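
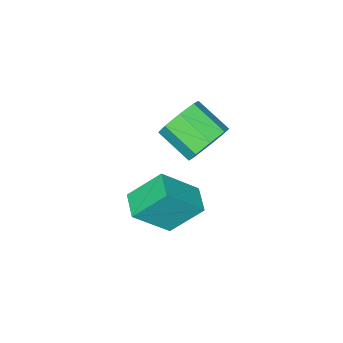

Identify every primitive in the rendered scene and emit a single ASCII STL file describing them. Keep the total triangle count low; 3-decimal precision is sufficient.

solid 
facet normal -0.537 0.465 0.704
outer loop
vertex 1.18 1.929 -0.825
vertex 1.632 2.606 -0.927
vertex 0.26 2.39 -1.832
endloop
endfacet
facet normal -0.551 -0.825 0.125
outer loop
vertex 0.948 1.794 -2.733
vertex 1.18 1.929 -0.825
vertex 0.26 2.39 -1.832
endloop
endfacet
facet normal -0.537 0.466 0.703
outer loop
vertex 0.26 2.39 -1.832
vertex 1.632 2.606 -0.927
vertex 0.712 3.067 -1.935
endloop
endfacet
facet normal -0.639 0.320 -0.700
outer loop
vertex 0.712 3.067 -1.935
vertex 0.948 1.794 -2.733
vertex 0.26 2.39 -1.832
endloop
endfacet
facet normal 0.638 -0.321 0.700
outer loop
vertex 1.18 1.929 -0.825
vertex 2.32 2.01 -1.828
vertex 1.632 2.606 -0.927
endloop
endfacet
facet normal -0.551 -0.825 0.125
outer loop
vertex 1.868 1.333 -1.725
vertex 1.18 1.929 -0.825
vertex 0.948 1.794 -2.733
endloop
endfacet
facet normal 0.639 -0.320 0.700
outer loop
vertex 1.868 1.333 -1.725
vertex 2.32 2.01 -1.828
vertex 1.18 1.929 -0.825
endloop
endfacet
facet normal 0.551 0.825 -0.125
outer loop
vertex 1.632 2.606 -0.927
vertex 2.32 2.01 -1.828
vertex 0.712 3.067 -1.935
endloop
endfacet
facet normal -0.638 0.321 -0.700
outer loop
vertex 1.4 2.471 -2.835
vertex 0.948 1.794 -2.733
vertex 0.712 3.067 -1.935
endloop
endfacet
facet normal 0.551 0.825 -0.125
outer loop
vertex 0.712 3.067 -1.935
vertex 2.32 2.01 -1.828
vertex 1.4 2.471 -2.835
endloop
endfacet
facet normal 0.538 -0.465 -0.703
outer loop
vertex 1.4 2.471 -2.835
vertex 1.868 1.333 -1.725
vertex 0.948 1.794 -2.733
endloop
endfacet
facet normal 0.537 -0.466 -0.704
outer loop
vertex 2.32 2.01 -1.828
vertex 1.868 1.333 -1.725
vertex 1.4 2.471 -2.835
endloop
endfacet
facet normal -0.100 0.874 -0.475
outer loop
vertex -0.798 0.939 -2.473
vertex -1.492 1.022 -2.175
vertex -0.789 1.218 -1.962
endloop
endfacet
facet normal 0.995 0.080 -0.061
outer loop
vertex -0.798 0.939 -2.473
vertex -0.789 1.218 -1.962
vertex -0.674 -0.145 -1.883
endloop
endfacet
facet normal 0.995 0.080 -0.061
outer loop
vertex -0.674 -0.145 -1.883
vertex -0.789 1.218 -1.962
vertex -0.665 0.133 -1.373
endloop
endfacet
facet normal 0.099 -0.874 0.475
outer loop
vertex -0.674 -0.145 -1.883
vertex -0.665 0.133 -1.373
vertex -1.368 -0.062 -1.585
endloop
endfacet
facet normal -0.100 0.874 -0.475
outer loop
vertex -0.789 1.218 -1.962
vertex -1.492 1.022 -2.175
vertex -1.192 1.382 -1.576
endloop
endfacet
facet normal 0.714 0.395 0.578
outer loop
vertex -0.789 1.218 -1.962
vertex -1.192 1.382 -1.576
vertex -0.665 0.133 -1.373
endloop
endfacet
facet normal 0.714 0.395 0.578
outer loop
vertex -0.665 0.133 -1.373
vertex -1.192 1.382 -1.576
vertex -1.068 0.297 -0.987
endloop
endfacet
facet normal 0.099 -0.874 0.475
outer loop
vertex -0.665 0.133 -1.373
vertex -1.068 0.297 -0.987
vertex -1.368 -0.062 -1.585
endloop
endfacet
facet normal -0.100 0.874 -0.475
outer loop
vertex -1.192 1.382 -1.576
vertex -1.492 1.022 -2.175
vertex -1.77 1.335 -1.541
endloop
endfacet
facet normal 0.014 0.478 0.878
outer loop
vertex -1.192 1.382 -1.576
vertex -1.77 1.335 -1.541
vertex -1.068 0.297 -0.987
endloop
endfacet
facet normal 0.016 0.479 0.877
outer loop
vertex -1.068 0.297 -0.987
vertex -1.77 1.335 -1.541
vertex -1.647 0.251 -0.951
endloop
endfacet
facet normal 0.099 -0.874 0.475
outer loop
vertex -1.068 0.297 -0.987
vertex -1.647 0.251 -0.951
vertex -1.368 -0.062 -1.585
endloop
endfacet
facet normal -0.100 0.874 -0.475
outer loop
vertex -1.77 1.335 -1.541
vertex -1.492 1.022 -2.175
vertex -2.186 1.105 -1.877
endloop
endfacet
facet normal -0.692 0.283 0.664
outer loop
vertex -1.77 1.335 -1.541
vertex -2.186 1.105 -1.877
vertex -1.647 0.251 -0.951
endloop
endfacet
facet normal -0.693 0.282 0.663
outer loop
vertex -1.647 0.251 -0.951
vertex -2.186 1.105 -1.877
vertex -2.062 0.021 -1.287
endloop
endfacet
facet normal 0.100 -0.874 0.475
outer loop
vertex -1.647 0.251 -0.951
vertex -2.062 0.021 -1.287
vertex -1.368 -0.062 -1.585
endloop
endfacet
facet normal -0.099 0.874 -0.475
outer loop
vertex -2.186 1.105 -1.877
vertex -1.492 1.022 -2.175
vertex -2.195 0.827 -2.387
endloop
endfacet
facet normal -0.995 -0.080 0.061
outer loop
vertex -2.186 1.105 -1.877
vertex -2.195 0.827 -2.387
vertex -2.062 0.021 -1.287
endloop
endfacet
facet normal -0.995 -0.080 0.061
outer loop
vertex -2.062 0.021 -1.287
vertex -2.195 0.827 -2.387
vertex -2.071 -0.258 -1.798
endloop
endfacet
facet normal 0.100 -0.874 0.475
outer loop
vertex -2.062 0.021 -1.287
vertex -2.071 -0.258 -1.798
vertex -1.368 -0.062 -1.585
endloop
endfacet
facet normal -0.099 0.874 -0.475
outer loop
vertex -2.195 0.827 -2.387
vertex -1.492 1.022 -2.175
vertex -1.792 0.663 -2.773
endloop
endfacet
facet normal -0.714 -0.395 -0.578
outer loop
vertex -2.195 0.827 -2.387
vertex -1.792 0.663 -2.773
vertex -2.071 -0.258 -1.798
endloop
endfacet
facet normal -0.714 -0.395 -0.578
outer loop
vertex -2.071 -0.258 -1.798
vertex -1.792 0.663 -2.773
vertex -1.668 -0.422 -2.184
endloop
endfacet
facet normal 0.100 -0.874 0.475
outer loop
vertex -2.071 -0.258 -1.798
vertex -1.668 -0.422 -2.184
vertex -1.368 -0.062 -1.585
endloop
endfacet
facet normal -0.099 0.874 -0.475
outer loop
vertex -1.792 0.663 -2.773
vertex -1.492 1.022 -2.175
vertex -1.213 0.709 -2.809
endloop
endfacet
facet normal -0.017 -0.478 -0.878
outer loop
vertex -1.792 0.663 -2.773
vertex -1.213 0.709 -2.809
vertex -1.668 -0.422 -2.184
endloop
endfacet
facet normal -0.014 -0.479 -0.878
outer loop
vertex -1.668 -0.422 -2.184
vertex -1.213 0.709 -2.809
vertex -1.09 -0.375 -2.219
endloop
endfacet
facet normal 0.100 -0.874 0.475
outer loop
vertex -1.668 -0.422 -2.184
vertex -1.09 -0.375 -2.219
vertex -1.368 -0.062 -1.585
endloop
endfacet
facet normal -0.100 0.874 -0.475
outer loop
vertex -1.213 0.709 -2.809
vertex -1.492 1.022 -2.175
vertex -0.798 0.939 -2.473
endloop
endfacet
facet normal 0.693 -0.282 -0.663
outer loop
vertex -1.213 0.709 -2.809
vertex -0.798 0.939 -2.473
vertex -1.09 -0.375 -2.219
endloop
endfacet
facet normal 0.692 -0.282 -0.664
outer loop
vertex -1.09 -0.375 -2.219
vertex -0.798 0.939 -2.473
vertex -0.674 -0.145 -1.883
endloop
endfacet
facet normal 0.100 -0.874 0.475
outer loop
vertex -1.09 -0.375 -2.219
vertex -0.674 -0.145 -1.883
vertex -1.368 -0.062 -1.585
endloop
endfacet

endsolid


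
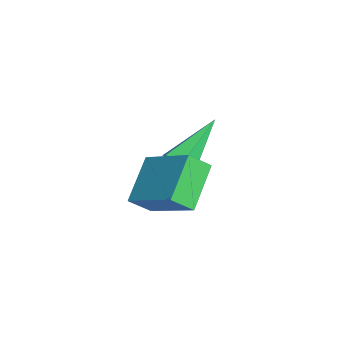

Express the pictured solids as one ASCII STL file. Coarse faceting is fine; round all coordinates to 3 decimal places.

solid 
facet normal -0.717 -0.527 -0.456
outer loop
vertex -0.197 -3.083 1.484
vertex -0.335 -2.368 0.874
vertex 1.023 -3.789 0.38
endloop
endfacet
facet normal 0.146 -0.752 0.642
outer loop
vertex 2.515 -2.692 1.326
vertex -0.197 -3.083 1.484
vertex 1.023 -3.789 0.38
endloop
endfacet
facet normal -0.718 -0.528 -0.454
outer loop
vertex 1.023 -3.789 0.38
vertex -0.335 -2.368 0.874
vertex 0.884 -3.075 -0.23
endloop
endfacet
facet normal 0.681 -0.394 -0.617
outer loop
vertex 0.884 -3.075 -0.23
vertex 2.515 -2.692 1.326
vertex 1.023 -3.789 0.38
endloop
endfacet
facet normal -0.681 0.395 0.617
outer loop
vertex -0.197 -3.083 1.484
vertex 1.157 -1.271 1.82
vertex -0.335 -2.368 0.874
endloop
endfacet
facet normal 0.146 -0.752 0.643
outer loop
vertex 1.296 -1.985 2.43
vertex -0.197 -3.083 1.484
vertex 2.515 -2.692 1.326
endloop
endfacet
facet normal -0.681 0.394 0.617
outer loop
vertex 1.296 -1.985 2.43
vertex 1.157 -1.271 1.82
vertex -0.197 -3.083 1.484
endloop
endfacet
facet normal -0.146 0.752 -0.643
outer loop
vertex -0.335 -2.368 0.874
vertex 1.157 -1.271 1.82
vertex 0.884 -3.075 -0.23
endloop
endfacet
facet normal 0.681 -0.395 -0.617
outer loop
vertex 2.377 -1.977 0.716
vertex 2.515 -2.692 1.326
vertex 0.884 -3.075 -0.23
endloop
endfacet
facet normal -0.146 0.752 -0.643
outer loop
vertex 0.884 -3.075 -0.23
vertex 1.157 -1.271 1.82
vertex 2.377 -1.977 0.716
endloop
endfacet
facet normal 0.718 0.527 0.455
outer loop
vertex 2.377 -1.977 0.716
vertex 1.296 -1.985 2.43
vertex 2.515 -2.692 1.326
endloop
endfacet
facet normal 0.717 0.528 0.455
outer loop
vertex 1.157 -1.271 1.82
vertex 1.296 -1.985 2.43
vertex 2.377 -1.977 0.716
endloop
endfacet
facet normal 0.464 -0.621 -0.631
outer loop
vertex -1.102 -1.829 0.533
vertex -1.641 -1.866 0.173
vertex -1.198 -1.408 0.048
endloop
endfacet
facet normal 0.725 0.585 0.364
outer loop
vertex -1.102 -1.829 0.533
vertex -1.198 -1.408 0.048
vertex -2.619 -0.554 1.507
endloop
endfacet
facet normal 0.463 -0.621 -0.633
outer loop
vertex -1.198 -1.408 0.048
vertex -1.641 -1.866 0.173
vertex -1.738 -1.444 -0.312
endloop
endfacet
facet normal 0.180 0.915 -0.361
outer loop
vertex -1.198 -1.408 0.048
vertex -1.738 -1.444 -0.312
vertex -2.619 -0.554 1.507
endloop
endfacet
facet normal 0.463 -0.621 -0.633
outer loop
vertex -1.738 -1.444 -0.312
vertex -1.641 -1.866 0.173
vertex -2.181 -1.902 -0.187
endloop
endfacet
facet normal -0.666 0.490 -0.562
outer loop
vertex -1.738 -1.444 -0.312
vertex -2.181 -1.902 -0.187
vertex -2.619 -0.554 1.507
endloop
endfacet
facet normal 0.463 -0.621 -0.632
outer loop
vertex -2.181 -1.902 -0.187
vertex -1.641 -1.866 0.173
vertex -2.085 -2.324 0.298
endloop
endfacet
facet normal -0.964 -0.264 -0.039
outer loop
vertex -2.181 -1.902 -0.187
vertex -2.085 -2.324 0.298
vertex -2.619 -0.554 1.507
endloop
endfacet
facet normal 0.464 -0.622 -0.631
outer loop
vertex -2.085 -2.324 0.298
vertex -1.641 -1.866 0.173
vertex -1.545 -2.287 0.658
endloop
endfacet
facet normal -0.417 -0.595 0.687
outer loop
vertex -2.085 -2.324 0.298
vertex -1.545 -2.287 0.658
vertex -2.619 -0.554 1.507
endloop
endfacet
facet normal 0.464 -0.621 -0.631
outer loop
vertex -1.545 -2.287 0.658
vertex -1.641 -1.866 0.173
vertex -1.102 -1.829 0.533
endloop
endfacet
facet normal 0.427 -0.171 0.888
outer loop
vertex -1.545 -2.287 0.658
vertex -1.102 -1.829 0.533
vertex -2.619 -0.554 1.507
endloop
endfacet

endsolid


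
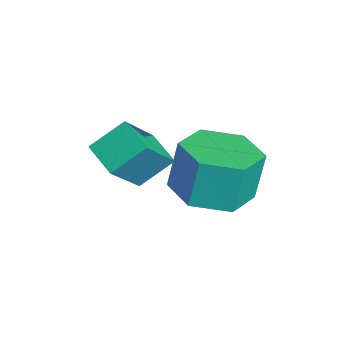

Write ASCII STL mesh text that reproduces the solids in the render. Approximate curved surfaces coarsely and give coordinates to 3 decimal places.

solid 
facet normal -0.905 -0.319 0.281
outer loop
vertex -2.529 -0.676 0.852
vertex -3.26 0.212 -0.494
vertex -2.408 -1.633 0.154
endloop
endfacet
facet normal 0.412 -0.502 0.760
outer loop
vertex -1.44 -1.292 -0.146
vertex -2.529 -0.676 0.852
vertex -2.408 -1.633 0.154
endloop
endfacet
facet normal -0.905 -0.319 0.281
outer loop
vertex -2.408 -1.633 0.154
vertex -3.26 0.212 -0.494
vertex -3.139 -0.745 -1.191
endloop
endfacet
facet normal 0.102 -0.804 -0.586
outer loop
vertex -3.139 -0.745 -1.191
vertex -1.44 -1.292 -0.146
vertex -2.408 -1.633 0.154
endloop
endfacet
facet normal -0.102 0.804 0.586
outer loop
vertex -2.529 -0.676 0.852
vertex -2.292 0.553 -0.794
vertex -3.26 0.212 -0.494
endloop
endfacet
facet normal 0.413 -0.501 0.760
outer loop
vertex -1.561 -0.335 0.551
vertex -2.529 -0.676 0.852
vertex -1.44 -1.292 -0.146
endloop
endfacet
facet normal -0.101 0.804 0.586
outer loop
vertex -1.561 -0.335 0.551
vertex -2.292 0.553 -0.794
vertex -2.529 -0.676 0.852
endloop
endfacet
facet normal -0.412 0.502 -0.760
outer loop
vertex -3.26 0.212 -0.494
vertex -2.292 0.553 -0.794
vertex -3.139 -0.745 -1.191
endloop
endfacet
facet normal 0.101 -0.804 -0.586
outer loop
vertex -2.171 -0.404 -1.492
vertex -1.44 -1.292 -0.146
vertex -3.139 -0.745 -1.191
endloop
endfacet
facet normal -0.413 0.502 -0.760
outer loop
vertex -3.139 -0.745 -1.191
vertex -2.292 0.553 -0.794
vertex -2.171 -0.404 -1.492
endloop
endfacet
facet normal 0.905 0.319 -0.281
outer loop
vertex -2.171 -0.404 -1.492
vertex -1.561 -0.335 0.551
vertex -1.44 -1.292 -0.146
endloop
endfacet
facet normal 0.905 0.319 -0.281
outer loop
vertex -2.292 0.553 -0.794
vertex -1.561 -0.335 0.551
vertex -2.171 -0.404 -1.492
endloop
endfacet
facet normal 0.111 -0.215 -0.970
outer loop
vertex 0.552 0.171 0.053
vertex -0.18 0.925 -0.198
vertex 0.866 1.187 -0.136
endloop
endfacet
facet normal 0.950 -0.262 0.168
outer loop
vertex 0.552 0.171 0.053
vertex 0.866 1.187 -0.136
vertex 0.391 0.482 1.45
endloop
endfacet
facet normal 0.950 -0.263 0.168
outer loop
vertex 0.391 0.482 1.45
vertex 0.866 1.187 -0.136
vertex 0.705 1.497 1.261
endloop
endfacet
facet normal -0.112 0.215 0.970
outer loop
vertex 0.391 0.482 1.45
vertex 0.705 1.497 1.261
vertex -0.34 1.235 1.198
endloop
endfacet
facet normal 0.112 -0.216 -0.970
outer loop
vertex 0.866 1.187 -0.136
vertex -0.18 0.925 -0.198
vertex 0.134 1.941 -0.388
endloop
endfacet
facet normal 0.727 0.683 -0.068
outer loop
vertex 0.866 1.187 -0.136
vertex 0.134 1.941 -0.388
vertex 0.705 1.497 1.261
endloop
endfacet
facet normal 0.728 0.683 -0.068
outer loop
vertex 0.705 1.497 1.261
vertex 0.134 1.941 -0.388
vertex -0.026 2.251 1.009
endloop
endfacet
facet normal -0.112 0.215 0.970
outer loop
vertex 0.705 1.497 1.261
vertex -0.026 2.251 1.009
vertex -0.34 1.235 1.198
endloop
endfacet
facet normal 0.112 -0.216 -0.970
outer loop
vertex 0.134 1.941 -0.388
vertex -0.18 0.925 -0.198
vertex -0.911 1.678 -0.45
endloop
endfacet
facet normal -0.224 0.946 -0.236
outer loop
vertex 0.134 1.941 -0.388
vertex -0.911 1.678 -0.45
vertex -0.026 2.251 1.009
endloop
endfacet
facet normal -0.223 0.946 -0.236
outer loop
vertex -0.026 2.251 1.009
vertex -0.911 1.678 -0.45
vertex -1.072 1.989 0.947
endloop
endfacet
facet normal -0.111 0.215 0.970
outer loop
vertex -0.026 2.251 1.009
vertex -1.072 1.989 0.947
vertex -0.34 1.235 1.198
endloop
endfacet
facet normal 0.112 -0.215 -0.970
outer loop
vertex -0.911 1.678 -0.45
vertex -0.18 0.925 -0.198
vertex -1.225 0.663 -0.261
endloop
endfacet
facet normal -0.950 0.263 -0.168
outer loop
vertex -0.911 1.678 -0.45
vertex -1.225 0.663 -0.261
vertex -1.072 1.989 0.947
endloop
endfacet
facet normal -0.950 0.262 -0.168
outer loop
vertex -1.072 1.989 0.947
vertex -1.225 0.663 -0.261
vertex -1.386 0.973 1.136
endloop
endfacet
facet normal -0.111 0.215 0.970
outer loop
vertex -1.072 1.989 0.947
vertex -1.386 0.973 1.136
vertex -0.34 1.235 1.198
endloop
endfacet
facet normal 0.112 -0.215 -0.970
outer loop
vertex -1.225 0.663 -0.261
vertex -0.18 0.925 -0.198
vertex -0.494 -0.091 -0.009
endloop
endfacet
facet normal -0.728 -0.683 0.068
outer loop
vertex -1.225 0.663 -0.261
vertex -0.494 -0.091 -0.009
vertex -1.386 0.973 1.136
endloop
endfacet
facet normal -0.727 -0.683 0.068
outer loop
vertex -1.386 0.973 1.136
vertex -0.494 -0.091 -0.009
vertex -0.654 0.219 1.388
endloop
endfacet
facet normal -0.112 0.216 0.970
outer loop
vertex -1.386 0.973 1.136
vertex -0.654 0.219 1.388
vertex -0.34 1.235 1.198
endloop
endfacet
facet normal 0.111 -0.215 -0.970
outer loop
vertex -0.494 -0.091 -0.009
vertex -0.18 0.925 -0.198
vertex 0.552 0.171 0.053
endloop
endfacet
facet normal 0.223 -0.946 0.235
outer loop
vertex -0.494 -0.091 -0.009
vertex 0.552 0.171 0.053
vertex -0.654 0.219 1.388
endloop
endfacet
facet normal 0.224 -0.946 0.236
outer loop
vertex -0.654 0.219 1.388
vertex 0.552 0.171 0.053
vertex 0.391 0.482 1.45
endloop
endfacet
facet normal -0.112 0.216 0.970
outer loop
vertex -0.654 0.219 1.388
vertex 0.391 0.482 1.45
vertex -0.34 1.235 1.198
endloop
endfacet

endsolid


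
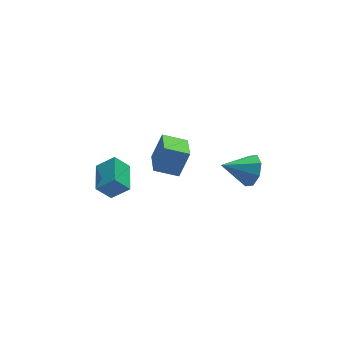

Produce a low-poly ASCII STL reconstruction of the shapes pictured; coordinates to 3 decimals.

solid 
facet normal 0.880 -0.139 -0.454
outer loop
vertex 3.635 1.798 -2.696
vertex 3.155 1.403 -3.505
vertex 3.447 2.339 -3.226
endloop
endfacet
facet normal -0.039 0.692 0.721
outer loop
vertex 3.635 1.798 -2.696
vertex 3.447 2.339 -3.226
vertex 1.545 1.657 -2.675
endloop
endfacet
facet normal 0.880 -0.139 -0.454
outer loop
vertex 3.447 2.339 -3.226
vertex 3.155 1.403 -3.505
vertex 3.089 2.333 -3.919
endloop
endfacet
facet normal -0.296 0.944 0.145
outer loop
vertex 3.447 2.339 -3.226
vertex 3.089 2.333 -3.919
vertex 1.545 1.657 -2.675
endloop
endfacet
facet normal 0.880 -0.140 -0.454
outer loop
vertex 3.089 2.333 -3.919
vertex 3.155 1.403 -3.505
vertex 2.769 1.781 -4.37
endloop
endfacet
facet normal -0.617 0.681 -0.396
outer loop
vertex 3.089 2.333 -3.919
vertex 2.769 1.781 -4.37
vertex 1.545 1.657 -2.675
endloop
endfacet
facet normal 0.880 -0.139 -0.454
outer loop
vertex 2.769 1.781 -4.37
vertex 3.155 1.403 -3.505
vertex 2.676 1.008 -4.314
endloop
endfacet
facet normal -0.811 0.055 -0.582
outer loop
vertex 2.769 1.781 -4.37
vertex 2.676 1.008 -4.314
vertex 1.545 1.657 -2.675
endloop
endfacet
facet normal 0.880 -0.138 -0.454
outer loop
vertex 2.676 1.008 -4.314
vertex 3.155 1.403 -3.505
vertex 2.864 0.466 -3.784
endloop
endfacet
facet normal -0.767 -0.565 -0.305
outer loop
vertex 2.676 1.008 -4.314
vertex 2.864 0.466 -3.784
vertex 1.545 1.657 -2.675
endloop
endfacet
facet normal 0.880 -0.138 -0.453
outer loop
vertex 2.864 0.466 -3.784
vertex 3.155 1.403 -3.505
vertex 3.222 0.473 -3.091
endloop
endfacet
facet normal -0.509 -0.817 0.271
outer loop
vertex 2.864 0.466 -3.784
vertex 3.222 0.473 -3.091
vertex 1.545 1.657 -2.675
endloop
endfacet
facet normal 0.880 -0.139 -0.454
outer loop
vertex 3.222 0.473 -3.091
vertex 3.155 1.403 -3.505
vertex 3.542 1.025 -2.64
endloop
endfacet
facet normal -0.189 -0.553 0.811
outer loop
vertex 3.222 0.473 -3.091
vertex 3.542 1.025 -2.64
vertex 1.545 1.657 -2.675
endloop
endfacet
facet normal 0.880 -0.139 -0.454
outer loop
vertex 3.542 1.025 -2.64
vertex 3.155 1.403 -3.505
vertex 3.635 1.798 -2.696
endloop
endfacet
facet normal 0.005 0.072 0.997
outer loop
vertex 3.542 1.025 -2.64
vertex 3.635 1.798 -2.696
vertex 1.545 1.657 -2.675
endloop
endfacet
facet normal -0.633 0.152 0.759
outer loop
vertex -4.123 2.085 -2.248
vertex -3.535 3.737 -2.089
vertex -5.024 2.486 -3.08
endloop
endfacet
facet normal -0.334 -0.938 -0.090
outer loop
vertex -4.265 2.303 -3.991
vertex -4.123 2.085 -2.248
vertex -5.024 2.486 -3.08
endloop
endfacet
facet normal -0.633 0.152 0.759
outer loop
vertex -5.024 2.486 -3.08
vertex -3.535 3.737 -2.089
vertex -4.437 4.137 -2.921
endloop
endfacet
facet normal -0.699 0.310 -0.645
outer loop
vertex -4.437 4.137 -2.921
vertex -4.265 2.303 -3.991
vertex -5.024 2.486 -3.08
endloop
endfacet
facet normal 0.699 -0.311 0.644
outer loop
vertex -4.123 2.085 -2.248
vertex -2.776 3.554 -3.0
vertex -3.535 3.737 -2.089
endloop
endfacet
facet normal -0.333 -0.939 -0.090
outer loop
vertex -3.363 1.903 -3.159
vertex -4.123 2.085 -2.248
vertex -4.265 2.303 -3.991
endloop
endfacet
facet normal 0.699 -0.310 0.645
outer loop
vertex -3.363 1.903 -3.159
vertex -2.776 3.554 -3.0
vertex -4.123 2.085 -2.248
endloop
endfacet
facet normal 0.334 0.938 0.089
outer loop
vertex -3.535 3.737 -2.089
vertex -2.776 3.554 -3.0
vertex -4.437 4.137 -2.921
endloop
endfacet
facet normal -0.698 0.311 -0.645
outer loop
vertex -3.677 3.955 -3.832
vertex -4.265 2.303 -3.991
vertex -4.437 4.137 -2.921
endloop
endfacet
facet normal 0.334 0.938 0.091
outer loop
vertex -4.437 4.137 -2.921
vertex -2.776 3.554 -3.0
vertex -3.677 3.955 -3.832
endloop
endfacet
facet normal 0.633 -0.152 -0.759
outer loop
vertex -3.677 3.955 -3.832
vertex -3.363 1.903 -3.159
vertex -4.265 2.303 -3.991
endloop
endfacet
facet normal 0.633 -0.152 -0.759
outer loop
vertex -2.776 3.554 -3.0
vertex -3.363 1.903 -3.159
vertex -3.677 3.955 -3.832
endloop
endfacet
facet normal -0.873 0.342 0.348
outer loop
vertex -1.307 2.389 -0.866
vertex -0.877 3.838 -1.213
vertex -1.974 2.225 -2.377
endloop
endfacet
facet normal -0.277 -0.934 0.224
outer loop
vertex -0.743 1.742 -2.867
vertex -1.307 2.389 -0.866
vertex -1.974 2.225 -2.377
endloop
endfacet
facet normal -0.873 0.343 0.347
outer loop
vertex -1.974 2.225 -2.377
vertex -0.877 3.838 -1.213
vertex -1.543 3.674 -2.724
endloop
endfacet
facet normal -0.401 -0.099 -0.911
outer loop
vertex -1.543 3.674 -2.724
vertex -0.743 1.742 -2.867
vertex -1.974 2.225 -2.377
endloop
endfacet
facet normal 0.401 0.099 0.911
outer loop
vertex -1.307 2.389 -0.866
vertex 0.354 3.355 -1.703
vertex -0.877 3.838 -1.213
endloop
endfacet
facet normal -0.278 -0.934 0.224
outer loop
vertex -0.077 1.906 -1.356
vertex -1.307 2.389 -0.866
vertex -0.743 1.742 -2.867
endloop
endfacet
facet normal 0.401 0.099 0.911
outer loop
vertex -0.077 1.906 -1.356
vertex 0.354 3.355 -1.703
vertex -1.307 2.389 -0.866
endloop
endfacet
facet normal 0.278 0.934 -0.224
outer loop
vertex -0.877 3.838 -1.213
vertex 0.354 3.355 -1.703
vertex -1.543 3.674 -2.724
endloop
endfacet
facet normal -0.402 -0.099 -0.910
outer loop
vertex -0.313 3.191 -3.214
vertex -0.743 1.742 -2.867
vertex -1.543 3.674 -2.724
endloop
endfacet
facet normal 0.278 0.934 -0.224
outer loop
vertex -1.543 3.674 -2.724
vertex 0.354 3.355 -1.703
vertex -0.313 3.191 -3.214
endloop
endfacet
facet normal 0.873 -0.342 -0.348
outer loop
vertex -0.313 3.191 -3.214
vertex -0.077 1.906 -1.356
vertex -0.743 1.742 -2.867
endloop
endfacet
facet normal 0.873 -0.343 -0.348
outer loop
vertex 0.354 3.355 -1.703
vertex -0.077 1.906 -1.356
vertex -0.313 3.191 -3.214
endloop
endfacet

endsolid


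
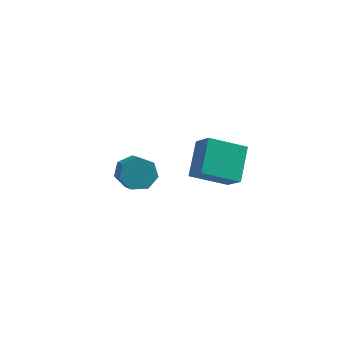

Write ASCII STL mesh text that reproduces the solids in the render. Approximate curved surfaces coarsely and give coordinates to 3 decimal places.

solid 
facet normal -0.863 -0.282 0.418
outer loop
vertex 2.135 -1.467 4.032
vertex 2.176 0.002 5.105
vertex 1.485 -0.798 3.141
endloop
endfacet
facet normal -0.022 -0.807 -0.590
outer loop
vertex 3.064 -0.282 2.375
vertex 2.135 -1.467 4.032
vertex 1.485 -0.798 3.141
endloop
endfacet
facet normal -0.863 -0.283 0.419
outer loop
vertex 1.485 -0.798 3.141
vertex 2.176 0.002 5.105
vertex 1.525 0.671 4.215
endloop
endfacet
facet normal -0.504 0.519 -0.690
outer loop
vertex 1.525 0.671 4.215
vertex 3.064 -0.282 2.375
vertex 1.485 -0.798 3.141
endloop
endfacet
facet normal 0.504 -0.518 0.691
outer loop
vertex 2.135 -1.467 4.032
vertex 3.755 0.518 4.339
vertex 2.176 0.002 5.105
endloop
endfacet
facet normal -0.023 -0.807 -0.590
outer loop
vertex 3.715 -0.951 3.265
vertex 2.135 -1.467 4.032
vertex 3.064 -0.282 2.375
endloop
endfacet
facet normal 0.504 -0.518 0.690
outer loop
vertex 3.715 -0.951 3.265
vertex 3.755 0.518 4.339
vertex 2.135 -1.467 4.032
endloop
endfacet
facet normal 0.023 0.807 0.590
outer loop
vertex 2.176 0.002 5.105
vertex 3.755 0.518 4.339
vertex 1.525 0.671 4.215
endloop
endfacet
facet normal -0.504 0.518 -0.690
outer loop
vertex 3.105 1.187 3.448
vertex 3.064 -0.282 2.375
vertex 1.525 0.671 4.215
endloop
endfacet
facet normal 0.023 0.807 0.590
outer loop
vertex 1.525 0.671 4.215
vertex 3.755 0.518 4.339
vertex 3.105 1.187 3.448
endloop
endfacet
facet normal 0.863 0.282 -0.419
outer loop
vertex 3.105 1.187 3.448
vertex 3.715 -0.951 3.265
vertex 3.064 -0.282 2.375
endloop
endfacet
facet normal 0.863 0.282 -0.418
outer loop
vertex 3.755 0.518 4.339
vertex 3.715 -0.951 3.265
vertex 3.105 1.187 3.448
endloop
endfacet
facet normal -0.330 0.735 -0.592
outer loop
vertex -1.548 3.949 -2.183
vertex -2.034 4.28 -1.502
vertex -1.186 4.474 -1.733
endloop
endfacet
facet normal 0.822 -0.085 -0.563
outer loop
vertex -1.548 3.949 -2.183
vertex -1.186 4.474 -1.733
vertex -1.001 2.728 -1.2
endloop
endfacet
facet normal 0.822 -0.085 -0.563
outer loop
vertex -1.001 2.728 -1.2
vertex -1.186 4.474 -1.733
vertex -0.639 3.254 -0.75
endloop
endfacet
facet normal 0.331 -0.735 0.593
outer loop
vertex -1.001 2.728 -1.2
vertex -0.639 3.254 -0.75
vertex -1.486 3.06 -0.518
endloop
endfacet
facet normal -0.329 0.736 -0.592
outer loop
vertex -1.186 4.474 -1.733
vertex -2.034 4.28 -1.502
vertex -1.462 4.853 -1.108
endloop
endfacet
facet normal 0.875 0.473 0.100
outer loop
vertex -1.186 4.474 -1.733
vertex -1.462 4.853 -1.108
vertex -0.639 3.254 -0.75
endloop
endfacet
facet normal 0.875 0.473 0.100
outer loop
vertex -0.639 3.254 -0.75
vertex -1.462 4.853 -1.108
vertex -0.915 3.633 -0.125
endloop
endfacet
facet normal 0.330 -0.735 0.592
outer loop
vertex -0.639 3.254 -0.75
vertex -0.915 3.633 -0.125
vertex -1.486 3.06 -0.518
endloop
endfacet
facet normal -0.329 0.736 -0.592
outer loop
vertex -1.462 4.853 -1.108
vertex -2.034 4.28 -1.502
vertex -2.168 4.801 -0.78
endloop
endfacet
facet normal 0.270 0.675 0.687
outer loop
vertex -1.462 4.853 -1.108
vertex -2.168 4.801 -0.78
vertex -0.915 3.633 -0.125
endloop
endfacet
facet normal 0.270 0.675 0.687
outer loop
vertex -0.915 3.633 -0.125
vertex -2.168 4.801 -0.78
vertex -1.621 3.581 0.203
endloop
endfacet
facet normal 0.330 -0.735 0.593
outer loop
vertex -0.915 3.633 -0.125
vertex -1.621 3.581 0.203
vertex -1.486 3.06 -0.518
endloop
endfacet
facet normal -0.329 0.736 -0.592
outer loop
vertex -2.168 4.801 -0.78
vertex -2.034 4.28 -1.502
vertex -2.774 4.357 -0.995
endloop
endfacet
facet normal -0.539 0.369 0.757
outer loop
vertex -2.168 4.801 -0.78
vertex -2.774 4.357 -0.995
vertex -1.621 3.581 0.203
endloop
endfacet
facet normal -0.539 0.368 0.757
outer loop
vertex -1.621 3.581 0.203
vertex -2.774 4.357 -0.995
vertex -2.227 3.136 -0.012
endloop
endfacet
facet normal 0.329 -0.735 0.593
outer loop
vertex -1.621 3.581 0.203
vertex -2.227 3.136 -0.012
vertex -1.486 3.06 -0.518
endloop
endfacet
facet normal -0.329 0.735 -0.592
outer loop
vertex -2.774 4.357 -0.995
vertex -2.034 4.28 -1.502
vertex -2.821 3.855 -1.592
endloop
endfacet
facet normal -0.942 -0.216 0.256
outer loop
vertex -2.774 4.357 -0.995
vertex -2.821 3.855 -1.592
vertex -2.227 3.136 -0.012
endloop
endfacet
facet normal -0.942 -0.216 0.256
outer loop
vertex -2.227 3.136 -0.012
vertex -2.821 3.855 -1.592
vertex -2.274 2.634 -0.608
endloop
endfacet
facet normal 0.330 -0.735 0.593
outer loop
vertex -2.227 3.136 -0.012
vertex -2.274 2.634 -0.608
vertex -1.486 3.06 -0.518
endloop
endfacet
facet normal -0.329 0.735 -0.593
outer loop
vertex -2.821 3.855 -1.592
vertex -2.034 4.28 -1.502
vertex -2.276 3.673 -2.12
endloop
endfacet
facet normal -0.636 -0.637 -0.437
outer loop
vertex -2.821 3.855 -1.592
vertex -2.276 3.673 -2.12
vertex -2.274 2.634 -0.608
endloop
endfacet
facet normal -0.635 -0.637 -0.437
outer loop
vertex -2.274 2.634 -0.608
vertex -2.276 3.673 -2.12
vertex -1.729 2.453 -1.137
endloop
endfacet
facet normal 0.330 -0.736 0.592
outer loop
vertex -2.274 2.634 -0.608
vertex -1.729 2.453 -1.137
vertex -1.486 3.06 -0.518
endloop
endfacet
facet normal -0.330 0.735 -0.593
outer loop
vertex -2.276 3.673 -2.12
vertex -2.034 4.28 -1.502
vertex -1.548 3.949 -2.183
endloop
endfacet
facet normal 0.150 -0.579 -0.802
outer loop
vertex -2.276 3.673 -2.12
vertex -1.548 3.949 -2.183
vertex -1.729 2.453 -1.137
endloop
endfacet
facet normal 0.149 -0.579 -0.802
outer loop
vertex -1.729 2.453 -1.137
vertex -1.548 3.949 -2.183
vertex -1.001 2.728 -1.2
endloop
endfacet
facet normal 0.329 -0.736 0.592
outer loop
vertex -1.729 2.453 -1.137
vertex -1.001 2.728 -1.2
vertex -1.486 3.06 -0.518
endloop
endfacet

endsolid


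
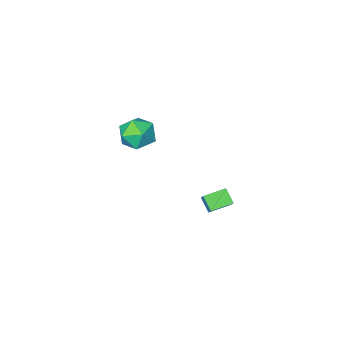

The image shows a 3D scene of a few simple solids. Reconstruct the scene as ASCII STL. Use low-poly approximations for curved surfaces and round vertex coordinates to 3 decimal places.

solid 
facet normal -0.921 0.385 0.055
outer loop
vertex 2.891 2.049 3.646
vertex 2.487 1.093 3.563
vertex 2.707 1.486 4.502
endloop
endfacet
facet normal -0.456 0.786 0.419
outer loop
vertex 2.891 2.049 3.646
vertex 2.707 1.486 4.502
vertex 3.586 2.039 4.421
endloop
endfacet
facet normal 0.053 0.998 -0.034
outer loop
vertex 2.891 2.049 3.646
vertex 3.586 2.039 4.421
vertex 3.908 1.988 3.432
endloop
endfacet
facet normal -0.099 0.729 -0.678
outer loop
vertex 2.891 2.049 3.646
vertex 3.908 1.988 3.432
vertex 3.229 1.403 2.902
endloop
endfacet
facet normal -0.700 0.350 -0.622
outer loop
vertex 2.891 2.049 3.646
vertex 3.229 1.403 2.902
vertex 2.487 1.093 3.563
endloop
endfacet
facet normal -0.151 0.374 0.915
outer loop
vertex 3.586 2.039 4.421
vertex 2.707 1.486 4.502
vertex 3.611 1.077 4.818
endloop
endfacet
facet normal -0.904 -0.275 0.327
outer loop
vertex 2.707 1.486 4.502
vertex 2.487 1.093 3.563
vertex 2.932 0.492 4.288
endloop
endfacet
facet normal -0.547 -0.332 -0.769
outer loop
vertex 2.487 1.093 3.563
vertex 3.229 1.403 2.902
vertex 3.254 0.441 3.299
endloop
endfacet
facet normal 0.428 0.282 -0.859
outer loop
vertex 3.229 1.403 2.902
vertex 3.908 1.988 3.432
vertex 4.133 0.994 3.218
endloop
endfacet
facet normal 0.672 0.717 0.182
outer loop
vertex 3.908 1.988 3.432
vertex 3.586 2.039 4.421
vertex 4.353 1.387 4.157
endloop
endfacet
facet normal 0.099 -0.729 0.678
outer loop
vertex 3.949 0.431 4.074
vertex 3.611 1.077 4.818
vertex 2.932 0.492 4.288
endloop
endfacet
facet normal -0.053 -0.998 0.034
outer loop
vertex 3.949 0.431 4.074
vertex 2.932 0.492 4.288
vertex 3.254 0.441 3.299
endloop
endfacet
facet normal 0.456 -0.786 -0.419
outer loop
vertex 3.949 0.431 4.074
vertex 3.254 0.441 3.299
vertex 4.133 0.994 3.218
endloop
endfacet
facet normal 0.921 -0.385 -0.055
outer loop
vertex 3.949 0.431 4.074
vertex 4.133 0.994 3.218
vertex 4.353 1.387 4.157
endloop
endfacet
facet normal 0.700 -0.350 0.622
outer loop
vertex 3.949 0.431 4.074
vertex 4.353 1.387 4.157
vertex 3.611 1.077 4.818
endloop
endfacet
facet normal -0.428 -0.282 0.859
outer loop
vertex 2.932 0.492 4.288
vertex 3.611 1.077 4.818
vertex 2.707 1.486 4.502
endloop
endfacet
facet normal -0.672 -0.717 -0.182
outer loop
vertex 3.254 0.441 3.299
vertex 2.932 0.492 4.288
vertex 2.487 1.093 3.563
endloop
endfacet
facet normal 0.151 -0.374 -0.915
outer loop
vertex 4.133 0.994 3.218
vertex 3.254 0.441 3.299
vertex 3.229 1.403 2.902
endloop
endfacet
facet normal 0.904 0.275 -0.327
outer loop
vertex 4.353 1.387 4.157
vertex 4.133 0.994 3.218
vertex 3.908 1.988 3.432
endloop
endfacet
facet normal 0.547 0.332 0.769
outer loop
vertex 3.611 1.077 4.818
vertex 4.353 1.387 4.157
vertex 3.586 2.039 4.421
endloop
endfacet
facet normal -0.968 0.168 0.187
outer loop
vertex -1.151 2.024 -1.82
vertex -1.146 2.75 -2.448
vertex -1.385 1.436 -2.502
endloop
endfacet
facet normal -0.005 -0.757 0.654
outer loop
vertex -0.194 1.23 -2.732
vertex -1.151 2.024 -1.82
vertex -1.385 1.436 -2.502
endloop
endfacet
facet normal -0.968 0.168 0.187
outer loop
vertex -1.385 1.436 -2.502
vertex -1.146 2.75 -2.448
vertex -1.38 2.163 -3.13
endloop
endfacet
facet normal -0.251 -0.632 -0.733
outer loop
vertex -1.38 2.163 -3.13
vertex -0.194 1.23 -2.732
vertex -1.385 1.436 -2.502
endloop
endfacet
facet normal 0.251 0.632 0.733
outer loop
vertex -1.151 2.024 -1.82
vertex 0.045 2.544 -2.678
vertex -1.146 2.75 -2.448
endloop
endfacet
facet normal -0.005 -0.757 0.653
outer loop
vertex 0.04 1.817 -2.05
vertex -1.151 2.024 -1.82
vertex -0.194 1.23 -2.732
endloop
endfacet
facet normal 0.251 0.632 0.733
outer loop
vertex 0.04 1.817 -2.05
vertex 0.045 2.544 -2.678
vertex -1.151 2.024 -1.82
endloop
endfacet
facet normal 0.005 0.757 -0.653
outer loop
vertex -1.146 2.75 -2.448
vertex 0.045 2.544 -2.678
vertex -1.38 2.163 -3.13
endloop
endfacet
facet normal -0.251 -0.632 -0.733
outer loop
vertex -0.189 1.956 -3.36
vertex -0.194 1.23 -2.732
vertex -1.38 2.163 -3.13
endloop
endfacet
facet normal 0.005 0.756 -0.654
outer loop
vertex -1.38 2.163 -3.13
vertex 0.045 2.544 -2.678
vertex -0.189 1.956 -3.36
endloop
endfacet
facet normal 0.968 -0.168 -0.187
outer loop
vertex -0.189 1.956 -3.36
vertex 0.04 1.817 -2.05
vertex -0.194 1.23 -2.732
endloop
endfacet
facet normal 0.968 -0.168 -0.187
outer loop
vertex 0.045 2.544 -2.678
vertex 0.04 1.817 -2.05
vertex -0.189 1.956 -3.36
endloop
endfacet

endsolid


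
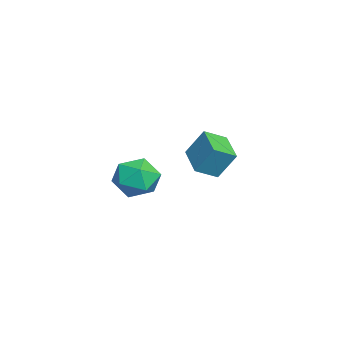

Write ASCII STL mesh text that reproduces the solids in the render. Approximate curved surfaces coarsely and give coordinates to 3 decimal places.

solid 
facet normal -0.426 0.777 0.464
outer loop
vertex 2.136 -1.201 0.651
vertex 1.024 -1.619 0.331
vertex 1.533 -1.975 1.393
endloop
endfacet
facet normal 0.190 0.598 0.778
outer loop
vertex 2.136 -1.201 0.651
vertex 1.533 -1.975 1.393
vertex 2.741 -2.116 1.207
endloop
endfacet
facet normal 0.708 0.644 0.290
outer loop
vertex 2.136 -1.201 0.651
vertex 2.741 -2.116 1.207
vertex 2.978 -1.847 0.03
endloop
endfacet
facet normal 0.412 0.851 -0.326
outer loop
vertex 2.136 -1.201 0.651
vertex 2.978 -1.847 0.03
vertex 1.917 -1.54 -0.511
endloop
endfacet
facet normal -0.288 0.933 -0.218
outer loop
vertex 2.136 -1.201 0.651
vertex 1.917 -1.54 -0.511
vertex 1.024 -1.619 0.331
endloop
endfacet
facet normal 0.142 -0.083 0.986
outer loop
vertex 2.741 -2.116 1.207
vertex 1.533 -1.975 1.393
vertex 2.003 -3.1 1.231
endloop
endfacet
facet normal -0.854 0.206 0.478
outer loop
vertex 1.533 -1.975 1.393
vertex 1.024 -1.619 0.331
vertex 0.942 -2.793 0.69
endloop
endfacet
facet normal -0.631 0.458 -0.626
outer loop
vertex 1.024 -1.619 0.331
vertex 1.917 -1.54 -0.511
vertex 1.179 -2.524 -0.487
endloop
endfacet
facet normal 0.503 0.325 -0.801
outer loop
vertex 1.917 -1.54 -0.511
vertex 2.978 -1.847 0.03
vertex 2.387 -2.665 -0.673
endloop
endfacet
facet normal 0.981 -0.009 0.195
outer loop
vertex 2.978 -1.847 0.03
vertex 2.741 -2.116 1.207
vertex 2.896 -3.021 0.389
endloop
endfacet
facet normal -0.412 -0.851 0.326
outer loop
vertex 1.784 -3.439 0.069
vertex 2.003 -3.1 1.231
vertex 0.942 -2.793 0.69
endloop
endfacet
facet normal -0.708 -0.644 -0.290
outer loop
vertex 1.784 -3.439 0.069
vertex 0.942 -2.793 0.69
vertex 1.179 -2.524 -0.487
endloop
endfacet
facet normal -0.190 -0.598 -0.778
outer loop
vertex 1.784 -3.439 0.069
vertex 1.179 -2.524 -0.487
vertex 2.387 -2.665 -0.673
endloop
endfacet
facet normal 0.426 -0.777 -0.464
outer loop
vertex 1.784 -3.439 0.069
vertex 2.387 -2.665 -0.673
vertex 2.896 -3.021 0.389
endloop
endfacet
facet normal 0.288 -0.933 0.218
outer loop
vertex 1.784 -3.439 0.069
vertex 2.896 -3.021 0.389
vertex 2.003 -3.1 1.231
endloop
endfacet
facet normal -0.503 -0.325 0.801
outer loop
vertex 0.942 -2.793 0.69
vertex 2.003 -3.1 1.231
vertex 1.533 -1.975 1.393
endloop
endfacet
facet normal -0.981 0.009 -0.195
outer loop
vertex 1.179 -2.524 -0.487
vertex 0.942 -2.793 0.69
vertex 1.024 -1.619 0.331
endloop
endfacet
facet normal -0.142 0.083 -0.986
outer loop
vertex 2.387 -2.665 -0.673
vertex 1.179 -2.524 -0.487
vertex 1.917 -1.54 -0.511
endloop
endfacet
facet normal 0.854 -0.206 -0.478
outer loop
vertex 2.896 -3.021 0.389
vertex 2.387 -2.665 -0.673
vertex 2.978 -1.847 0.03
endloop
endfacet
facet normal 0.631 -0.458 0.626
outer loop
vertex 2.003 -3.1 1.231
vertex 2.896 -3.021 0.389
vertex 2.741 -2.116 1.207
endloop
endfacet
facet normal -0.933 -0.246 0.263
outer loop
vertex -4.145 0.68 0.81
vertex -4.607 1.781 0.202
vertex -4.325 -0.209 -0.662
endloop
endfacet
facet normal 0.345 -0.822 0.454
outer loop
vertex -2.553 0.259 -1.162
vertex -4.145 0.68 0.81
vertex -4.325 -0.209 -0.662
endloop
endfacet
facet normal -0.933 -0.246 0.263
outer loop
vertex -4.325 -0.209 -0.662
vertex -4.607 1.781 0.202
vertex -4.787 0.892 -1.271
endloop
endfacet
facet normal -0.104 -0.515 -0.851
outer loop
vertex -4.787 0.892 -1.271
vertex -2.553 0.259 -1.162
vertex -4.325 -0.209 -0.662
endloop
endfacet
facet normal 0.104 0.514 0.851
outer loop
vertex -4.145 0.68 0.81
vertex -2.835 2.249 -0.298
vertex -4.607 1.781 0.202
endloop
endfacet
facet normal 0.345 -0.822 0.454
outer loop
vertex -2.373 1.148 0.311
vertex -4.145 0.68 0.81
vertex -2.553 0.259 -1.162
endloop
endfacet
facet normal 0.104 0.514 0.851
outer loop
vertex -2.373 1.148 0.311
vertex -2.835 2.249 -0.298
vertex -4.145 0.68 0.81
endloop
endfacet
facet normal -0.345 0.822 -0.454
outer loop
vertex -4.607 1.781 0.202
vertex -2.835 2.249 -0.298
vertex -4.787 0.892 -1.271
endloop
endfacet
facet normal -0.104 -0.514 -0.852
outer loop
vertex -3.015 1.36 -1.77
vertex -2.553 0.259 -1.162
vertex -4.787 0.892 -1.271
endloop
endfacet
facet normal -0.345 0.822 -0.454
outer loop
vertex -4.787 0.892 -1.271
vertex -2.835 2.249 -0.298
vertex -3.015 1.36 -1.77
endloop
endfacet
facet normal 0.933 0.246 -0.263
outer loop
vertex -3.015 1.36 -1.77
vertex -2.373 1.148 0.311
vertex -2.553 0.259 -1.162
endloop
endfacet
facet normal 0.933 0.246 -0.263
outer loop
vertex -2.835 2.249 -0.298
vertex -2.373 1.148 0.311
vertex -3.015 1.36 -1.77
endloop
endfacet

endsolid


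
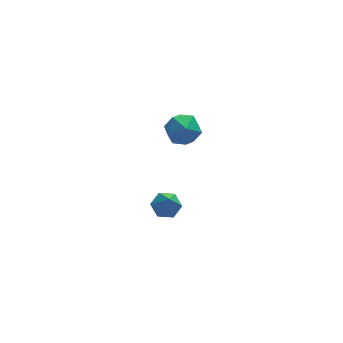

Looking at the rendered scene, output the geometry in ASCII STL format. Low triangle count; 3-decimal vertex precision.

solid 
facet normal 0.026 0.495 -0.868
outer loop
vertex 2.551 3.035 -3.071
vertex 1.991 2.584 -3.345
vertex 1.814 3.237 -2.978
endloop
endfacet
facet normal 0.252 0.557 0.791
outer loop
vertex 2.551 3.035 -3.071
vertex 1.814 3.237 -2.978
vertex 1.949 1.836 -2.035
endloop
endfacet
facet normal 0.028 0.496 -0.868
outer loop
vertex 1.814 3.237 -2.978
vertex 1.991 2.584 -3.345
vertex 1.254 2.787 -3.253
endloop
endfacet
facet normal -0.638 0.387 0.666
outer loop
vertex 1.814 3.237 -2.978
vertex 1.254 2.787 -3.253
vertex 1.949 1.836 -2.035
endloop
endfacet
facet normal 0.028 0.495 -0.868
outer loop
vertex 1.254 2.787 -3.253
vertex 1.991 2.584 -3.345
vertex 1.43 2.134 -3.62
endloop
endfacet
facet normal -0.901 -0.370 0.226
outer loop
vertex 1.254 2.787 -3.253
vertex 1.43 2.134 -3.62
vertex 1.949 1.836 -2.035
endloop
endfacet
facet normal 0.027 0.496 -0.868
outer loop
vertex 1.43 2.134 -3.62
vertex 1.991 2.584 -3.345
vertex 2.167 1.931 -3.713
endloop
endfacet
facet normal -0.275 -0.957 -0.090
outer loop
vertex 1.43 2.134 -3.62
vertex 2.167 1.931 -3.713
vertex 1.949 1.836 -2.035
endloop
endfacet
facet normal 0.027 0.496 -0.868
outer loop
vertex 2.167 1.931 -3.713
vertex 1.991 2.584 -3.345
vertex 2.728 2.381 -3.438
endloop
endfacet
facet normal 0.615 -0.788 0.035
outer loop
vertex 2.167 1.931 -3.713
vertex 2.728 2.381 -3.438
vertex 1.949 1.836 -2.035
endloop
endfacet
facet normal 0.027 0.495 -0.869
outer loop
vertex 2.728 2.381 -3.438
vertex 1.991 2.584 -3.345
vertex 2.551 3.035 -3.071
endloop
endfacet
facet normal 0.879 -0.030 0.476
outer loop
vertex 2.728 2.381 -3.438
vertex 2.551 3.035 -3.071
vertex 1.949 1.836 -2.035
endloop
endfacet
facet normal -0.268 0.930 -0.250
outer loop
vertex 2.624 2.437 2.655
vertex 1.85 2.374 3.249
vertex 2.701 2.711 3.591
endloop
endfacet
facet normal 0.439 0.852 -0.285
outer loop
vertex 2.624 2.437 2.655
vertex 2.701 2.711 3.591
vertex 3.42 2.199 3.17
endloop
endfacet
facet normal 0.580 0.325 -0.747
outer loop
vertex 2.624 2.437 2.655
vertex 3.42 2.199 3.17
vertex 3.013 1.544 2.569
endloop
endfacet
facet normal -0.041 0.078 -0.996
outer loop
vertex 2.624 2.437 2.655
vertex 3.013 1.544 2.569
vertex 2.042 1.652 2.617
endloop
endfacet
facet normal -0.566 0.453 -0.689
outer loop
vertex 2.624 2.437 2.655
vertex 2.042 1.652 2.617
vertex 1.85 2.374 3.249
endloop
endfacet
facet normal 0.672 0.649 0.357
outer loop
vertex 3.42 2.199 3.17
vertex 2.701 2.711 3.591
vertex 3.138 1.988 4.083
endloop
endfacet
facet normal -0.474 0.776 0.415
outer loop
vertex 2.701 2.711 3.591
vertex 1.85 2.374 3.249
vertex 2.167 2.096 4.131
endloop
endfacet
facet normal -0.956 0.004 -0.294
outer loop
vertex 1.85 2.374 3.249
vertex 2.042 1.652 2.617
vertex 1.76 1.441 3.53
endloop
endfacet
facet normal -0.106 -0.602 -0.791
outer loop
vertex 2.042 1.652 2.617
vertex 3.013 1.544 2.569
vertex 2.479 0.929 3.109
endloop
endfacet
facet normal 0.899 -0.203 -0.387
outer loop
vertex 3.013 1.544 2.569
vertex 3.42 2.199 3.17
vertex 3.33 1.266 3.451
endloop
endfacet
facet normal 0.041 -0.078 0.996
outer loop
vertex 2.556 1.203 4.045
vertex 3.138 1.988 4.083
vertex 2.167 2.096 4.131
endloop
endfacet
facet normal -0.580 -0.325 0.747
outer loop
vertex 2.556 1.203 4.045
vertex 2.167 2.096 4.131
vertex 1.76 1.441 3.53
endloop
endfacet
facet normal -0.439 -0.852 0.285
outer loop
vertex 2.556 1.203 4.045
vertex 1.76 1.441 3.53
vertex 2.479 0.929 3.109
endloop
endfacet
facet normal 0.268 -0.930 0.250
outer loop
vertex 2.556 1.203 4.045
vertex 2.479 0.929 3.109
vertex 3.33 1.266 3.451
endloop
endfacet
facet normal 0.566 -0.453 0.689
outer loop
vertex 2.556 1.203 4.045
vertex 3.33 1.266 3.451
vertex 3.138 1.988 4.083
endloop
endfacet
facet normal 0.106 0.602 0.791
outer loop
vertex 2.167 2.096 4.131
vertex 3.138 1.988 4.083
vertex 2.701 2.711 3.591
endloop
endfacet
facet normal -0.899 0.203 0.387
outer loop
vertex 1.76 1.441 3.53
vertex 2.167 2.096 4.131
vertex 1.85 2.374 3.249
endloop
endfacet
facet normal -0.672 -0.649 -0.357
outer loop
vertex 2.479 0.929 3.109
vertex 1.76 1.441 3.53
vertex 2.042 1.652 2.617
endloop
endfacet
facet normal 0.474 -0.776 -0.415
outer loop
vertex 3.33 1.266 3.451
vertex 2.479 0.929 3.109
vertex 3.013 1.544 2.569
endloop
endfacet
facet normal 0.956 -0.004 0.294
outer loop
vertex 3.138 1.988 4.083
vertex 3.33 1.266 3.451
vertex 3.42 2.199 3.17
endloop
endfacet

endsolid


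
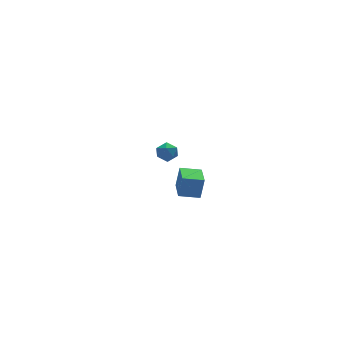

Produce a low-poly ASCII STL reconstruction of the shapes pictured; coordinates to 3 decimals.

solid 
facet normal -0.248 0.784 -0.570
outer loop
vertex 3.029 3.928 -0.643
vertex 2.341 3.83 -0.478
vertex 2.748 4.254 -0.072
endloop
endfacet
facet normal 0.406 0.865 -0.294
outer loop
vertex 3.029 3.928 -0.643
vertex 2.748 4.254 -0.072
vertex 3.4 3.962 -0.032
endloop
endfacet
facet normal 0.804 0.313 -0.506
outer loop
vertex 3.029 3.928 -0.643
vertex 3.4 3.962 -0.032
vertex 3.395 3.358 -0.414
endloop
endfacet
facet normal 0.398 -0.111 -0.911
outer loop
vertex 3.029 3.928 -0.643
vertex 3.395 3.358 -0.414
vertex 2.74 3.276 -0.69
endloop
endfacet
facet normal -0.254 0.181 -0.950
outer loop
vertex 3.029 3.928 -0.643
vertex 2.74 3.276 -0.69
vertex 2.341 3.83 -0.478
endloop
endfacet
facet normal 0.350 0.839 0.418
outer loop
vertex 3.4 3.962 -0.032
vertex 2.748 4.254 -0.072
vertex 2.94 3.884 0.51
endloop
endfacet
facet normal -0.708 0.706 -0.028
outer loop
vertex 2.748 4.254 -0.072
vertex 2.341 3.83 -0.478
vertex 2.285 3.802 0.234
endloop
endfacet
facet normal -0.715 -0.268 -0.646
outer loop
vertex 2.341 3.83 -0.478
vertex 2.74 3.276 -0.69
vertex 2.28 3.198 -0.148
endloop
endfacet
facet normal 0.338 -0.740 -0.582
outer loop
vertex 2.74 3.276 -0.69
vertex 3.395 3.358 -0.414
vertex 2.932 2.906 -0.108
endloop
endfacet
facet normal 0.996 -0.056 0.076
outer loop
vertex 3.395 3.358 -0.414
vertex 3.4 3.962 -0.032
vertex 3.339 3.33 0.298
endloop
endfacet
facet normal -0.398 0.111 0.911
outer loop
vertex 2.651 3.232 0.463
vertex 2.94 3.884 0.51
vertex 2.285 3.802 0.234
endloop
endfacet
facet normal -0.804 -0.313 0.506
outer loop
vertex 2.651 3.232 0.463
vertex 2.285 3.802 0.234
vertex 2.28 3.198 -0.148
endloop
endfacet
facet normal -0.406 -0.865 0.294
outer loop
vertex 2.651 3.232 0.463
vertex 2.28 3.198 -0.148
vertex 2.932 2.906 -0.108
endloop
endfacet
facet normal 0.248 -0.784 0.570
outer loop
vertex 2.651 3.232 0.463
vertex 2.932 2.906 -0.108
vertex 3.339 3.33 0.298
endloop
endfacet
facet normal 0.254 -0.181 0.950
outer loop
vertex 2.651 3.232 0.463
vertex 3.339 3.33 0.298
vertex 2.94 3.884 0.51
endloop
endfacet
facet normal -0.338 0.740 0.582
outer loop
vertex 2.285 3.802 0.234
vertex 2.94 3.884 0.51
vertex 2.748 4.254 -0.072
endloop
endfacet
facet normal -0.996 0.056 -0.076
outer loop
vertex 2.28 3.198 -0.148
vertex 2.285 3.802 0.234
vertex 2.341 3.83 -0.478
endloop
endfacet
facet normal -0.350 -0.839 -0.418
outer loop
vertex 2.932 2.906 -0.108
vertex 2.28 3.198 -0.148
vertex 2.74 3.276 -0.69
endloop
endfacet
facet normal 0.708 -0.706 0.028
outer loop
vertex 3.339 3.33 0.298
vertex 2.932 2.906 -0.108
vertex 3.395 3.358 -0.414
endloop
endfacet
facet normal 0.715 0.268 0.646
outer loop
vertex 2.94 3.884 0.51
vertex 3.339 3.33 0.298
vertex 3.4 3.962 -0.032
endloop
endfacet
facet normal -0.933 0.317 0.173
outer loop
vertex 0.372 -4.341 3.172
vertex 0.813 -2.966 3.034
vertex 0.125 -4.387 1.927
endloop
endfacet
facet normal -0.304 -0.948 0.095
outer loop
vertex 1.207 -4.754 1.726
vertex 0.372 -4.341 3.172
vertex 0.125 -4.387 1.927
endloop
endfacet
facet normal -0.933 0.317 0.173
outer loop
vertex 0.125 -4.387 1.927
vertex 0.813 -2.966 3.034
vertex 0.566 -3.012 1.789
endloop
endfacet
facet normal -0.194 -0.036 -0.980
outer loop
vertex 0.566 -3.012 1.789
vertex 1.207 -4.754 1.726
vertex 0.125 -4.387 1.927
endloop
endfacet
facet normal 0.194 0.036 0.980
outer loop
vertex 0.372 -4.341 3.172
vertex 1.895 -3.333 2.833
vertex 0.813 -2.966 3.034
endloop
endfacet
facet normal -0.304 -0.948 0.095
outer loop
vertex 1.454 -4.708 2.971
vertex 0.372 -4.341 3.172
vertex 1.207 -4.754 1.726
endloop
endfacet
facet normal 0.194 0.036 0.980
outer loop
vertex 1.454 -4.708 2.971
vertex 1.895 -3.333 2.833
vertex 0.372 -4.341 3.172
endloop
endfacet
facet normal 0.304 0.948 -0.095
outer loop
vertex 0.813 -2.966 3.034
vertex 1.895 -3.333 2.833
vertex 0.566 -3.012 1.789
endloop
endfacet
facet normal -0.194 -0.036 -0.980
outer loop
vertex 1.648 -3.379 1.588
vertex 1.207 -4.754 1.726
vertex 0.566 -3.012 1.789
endloop
endfacet
facet normal 0.304 0.948 -0.095
outer loop
vertex 0.566 -3.012 1.789
vertex 1.895 -3.333 2.833
vertex 1.648 -3.379 1.588
endloop
endfacet
facet normal 0.933 -0.317 -0.173
outer loop
vertex 1.648 -3.379 1.588
vertex 1.454 -4.708 2.971
vertex 1.207 -4.754 1.726
endloop
endfacet
facet normal 0.933 -0.317 -0.173
outer loop
vertex 1.895 -3.333 2.833
vertex 1.454 -4.708 2.971
vertex 1.648 -3.379 1.588
endloop
endfacet

endsolid


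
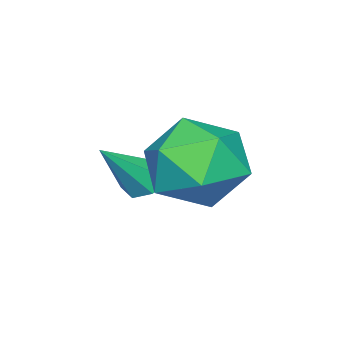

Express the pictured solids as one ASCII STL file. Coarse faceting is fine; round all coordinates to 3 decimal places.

solid 
facet normal -0.628 0.246 -0.738
outer loop
vertex -0.975 -3.025 1.238
vertex -1.4 -3.013 1.604
vertex -1.058 -2.596 1.452
endloop
endfacet
facet normal 0.914 0.309 -0.265
outer loop
vertex -0.975 -3.025 1.238
vertex -1.058 -2.596 1.452
vertex -0.4 -3.407 2.776
endloop
endfacet
facet normal -0.629 0.248 -0.737
outer loop
vertex -1.058 -2.596 1.452
vertex -1.4 -3.013 1.604
vertex -1.397 -2.482 1.78
endloop
endfacet
facet normal 0.515 0.821 0.247
outer loop
vertex -1.058 -2.596 1.452
vertex -1.397 -2.482 1.78
vertex -0.4 -3.407 2.776
endloop
endfacet
facet normal -0.628 0.248 -0.738
outer loop
vertex -1.397 -2.482 1.78
vertex -1.4 -3.013 1.604
vertex -1.739 -2.767 1.975
endloop
endfacet
facet normal -0.128 0.660 0.741
outer loop
vertex -1.397 -2.482 1.78
vertex -1.739 -2.767 1.975
vertex -0.4 -3.407 2.776
endloop
endfacet
facet normal -0.629 0.246 -0.738
outer loop
vertex -1.739 -2.767 1.975
vertex -1.4 -3.013 1.604
vertex -1.825 -3.238 1.891
endloop
endfacet
facet normal -0.531 -0.054 0.845
outer loop
vertex -1.739 -2.767 1.975
vertex -1.825 -3.238 1.891
vertex -0.4 -3.407 2.776
endloop
endfacet
facet normal -0.629 0.248 -0.737
outer loop
vertex -1.825 -3.238 1.891
vertex -1.4 -3.013 1.604
vertex -1.591 -3.539 1.59
endloop
endfacet
facet normal -0.391 -0.785 0.480
outer loop
vertex -1.825 -3.238 1.891
vertex -1.591 -3.539 1.59
vertex -0.4 -3.407 2.776
endloop
endfacet
facet normal -0.628 0.248 -0.738
outer loop
vertex -1.591 -3.539 1.59
vertex -1.4 -3.013 1.604
vertex -1.213 -3.445 1.3
endloop
endfacet
facet normal 0.185 -0.980 -0.077
outer loop
vertex -1.591 -3.539 1.59
vertex -1.213 -3.445 1.3
vertex -0.4 -3.407 2.776
endloop
endfacet
facet normal -0.628 0.247 -0.738
outer loop
vertex -1.213 -3.445 1.3
vertex -1.4 -3.013 1.604
vertex -0.975 -3.025 1.238
endloop
endfacet
facet normal 0.766 -0.495 -0.409
outer loop
vertex -1.213 -3.445 1.3
vertex -0.975 -3.025 1.238
vertex -0.4 -3.407 2.776
endloop
endfacet
facet normal -0.780 -0.265 0.567
outer loop
vertex -1.625 -0.99 3.379
vertex -1.652 -2.032 2.855
vertex -1.007 -1.879 3.815
endloop
endfacet
facet normal -0.360 0.197 0.912
outer loop
vertex -1.625 -0.99 3.379
vertex -1.007 -1.879 3.815
vertex -0.54 -0.81 3.769
endloop
endfacet
facet normal -0.319 0.792 0.521
outer loop
vertex -1.625 -0.99 3.379
vertex -0.54 -0.81 3.769
vertex -0.896 -0.303 2.78
endloop
endfacet
facet normal -0.713 0.698 -0.066
outer loop
vertex -1.625 -0.99 3.379
vertex -0.896 -0.303 2.78
vertex -1.584 -1.059 2.215
endloop
endfacet
facet normal -0.998 0.045 -0.038
outer loop
vertex -1.625 -0.99 3.379
vertex -1.584 -1.059 2.215
vertex -1.652 -2.032 2.855
endloop
endfacet
facet normal 0.294 -0.087 0.952
outer loop
vertex -0.54 -0.81 3.769
vertex -1.007 -1.879 3.815
vertex 0.104 -1.741 3.485
endloop
endfacet
facet normal -0.387 -0.834 0.393
outer loop
vertex -1.007 -1.879 3.815
vertex -1.652 -2.032 2.855
vertex -0.584 -2.497 2.92
endloop
endfacet
facet normal -0.739 -0.333 -0.585
outer loop
vertex -1.652 -2.032 2.855
vertex -1.584 -1.059 2.215
vertex -0.94 -1.99 1.931
endloop
endfacet
facet normal -0.277 0.724 -0.631
outer loop
vertex -1.584 -1.059 2.215
vertex -0.896 -0.303 2.78
vertex -0.473 -0.921 1.885
endloop
endfacet
facet normal 0.362 0.876 0.319
outer loop
vertex -0.896 -0.303 2.78
vertex -0.54 -0.81 3.769
vertex 0.172 -0.768 2.845
endloop
endfacet
facet normal 0.713 -0.698 0.066
outer loop
vertex 0.145 -1.81 2.321
vertex 0.104 -1.741 3.485
vertex -0.584 -2.497 2.92
endloop
endfacet
facet normal 0.319 -0.792 -0.521
outer loop
vertex 0.145 -1.81 2.321
vertex -0.584 -2.497 2.92
vertex -0.94 -1.99 1.931
endloop
endfacet
facet normal 0.360 -0.197 -0.912
outer loop
vertex 0.145 -1.81 2.321
vertex -0.94 -1.99 1.931
vertex -0.473 -0.921 1.885
endloop
endfacet
facet normal 0.780 0.265 -0.567
outer loop
vertex 0.145 -1.81 2.321
vertex -0.473 -0.921 1.885
vertex 0.172 -0.768 2.845
endloop
endfacet
facet normal 0.998 -0.045 0.038
outer loop
vertex 0.145 -1.81 2.321
vertex 0.172 -0.768 2.845
vertex 0.104 -1.741 3.485
endloop
endfacet
facet normal 0.277 -0.724 0.631
outer loop
vertex -0.584 -2.497 2.92
vertex 0.104 -1.741 3.485
vertex -1.007 -1.879 3.815
endloop
endfacet
facet normal -0.362 -0.876 -0.319
outer loop
vertex -0.94 -1.99 1.931
vertex -0.584 -2.497 2.92
vertex -1.652 -2.032 2.855
endloop
endfacet
facet normal -0.294 0.087 -0.952
outer loop
vertex -0.473 -0.921 1.885
vertex -0.94 -1.99 1.931
vertex -1.584 -1.059 2.215
endloop
endfacet
facet normal 0.387 0.834 -0.393
outer loop
vertex 0.172 -0.768 2.845
vertex -0.473 -0.921 1.885
vertex -0.896 -0.303 2.78
endloop
endfacet
facet normal 0.739 0.333 0.585
outer loop
vertex 0.104 -1.741 3.485
vertex 0.172 -0.768 2.845
vertex -0.54 -0.81 3.769
endloop
endfacet

endsolid


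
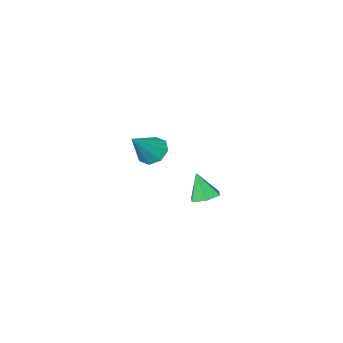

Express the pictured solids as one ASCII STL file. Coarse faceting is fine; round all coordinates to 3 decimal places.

solid 
facet normal -0.680 -0.144 -0.719
outer loop
vertex 2.283 -1.096 -4.317
vertex 1.756 -0.972 -3.843
vertex 2.144 -0.564 -4.292
endloop
endfacet
facet normal 0.901 0.252 -0.353
outer loop
vertex 2.283 -1.096 -4.317
vertex 2.144 -0.564 -4.292
vertex 2.804 -0.748 -2.737
endloop
endfacet
facet normal -0.680 -0.145 -0.719
outer loop
vertex 2.144 -0.564 -4.292
vertex 1.756 -0.972 -3.843
vertex 1.777 -0.27 -4.004
endloop
endfacet
facet normal 0.552 0.823 -0.137
outer loop
vertex 2.144 -0.564 -4.292
vertex 1.777 -0.27 -4.004
vertex 2.804 -0.748 -2.737
endloop
endfacet
facet normal -0.680 -0.145 -0.719
outer loop
vertex 1.777 -0.27 -4.004
vertex 1.756 -0.972 -3.843
vertex 1.398 -0.387 -3.622
endloop
endfacet
facet normal 0.037 0.945 0.326
outer loop
vertex 1.777 -0.27 -4.004
vertex 1.398 -0.387 -3.622
vertex 2.804 -0.748 -2.737
endloop
endfacet
facet normal -0.680 -0.145 -0.718
outer loop
vertex 1.398 -0.387 -3.622
vertex 1.756 -0.972 -3.843
vertex 1.229 -0.847 -3.369
endloop
endfacet
facet normal -0.341 0.546 0.765
outer loop
vertex 1.398 -0.387 -3.622
vertex 1.229 -0.847 -3.369
vertex 2.804 -0.748 -2.737
endloop
endfacet
facet normal -0.680 -0.145 -0.718
outer loop
vertex 1.229 -0.847 -3.369
vertex 1.756 -0.972 -3.843
vertex 1.369 -1.379 -3.394
endloop
endfacet
facet normal -0.361 -0.138 0.922
outer loop
vertex 1.229 -0.847 -3.369
vertex 1.369 -1.379 -3.394
vertex 2.804 -0.748 -2.737
endloop
endfacet
facet normal -0.681 -0.144 -0.718
outer loop
vertex 1.369 -1.379 -3.394
vertex 1.756 -0.972 -3.843
vertex 1.735 -1.673 -3.682
endloop
endfacet
facet normal -0.012 -0.708 0.707
outer loop
vertex 1.369 -1.379 -3.394
vertex 1.735 -1.673 -3.682
vertex 2.804 -0.748 -2.737
endloop
endfacet
facet normal -0.681 -0.144 -0.718
outer loop
vertex 1.735 -1.673 -3.682
vertex 1.756 -0.972 -3.843
vertex 2.114 -1.556 -4.065
endloop
endfacet
facet normal 0.502 -0.830 0.244
outer loop
vertex 1.735 -1.673 -3.682
vertex 2.114 -1.556 -4.065
vertex 2.804 -0.748 -2.737
endloop
endfacet
facet normal -0.680 -0.144 -0.719
outer loop
vertex 2.114 -1.556 -4.065
vertex 1.756 -0.972 -3.843
vertex 2.283 -1.096 -4.317
endloop
endfacet
facet normal 0.881 -0.431 -0.196
outer loop
vertex 2.114 -1.556 -4.065
vertex 2.283 -1.096 -4.317
vertex 2.804 -0.748 -2.737
endloop
endfacet
facet normal -0.127 0.361 -0.924
outer loop
vertex 3.01 4.164 -3.468
vertex 2.406 4.11 -3.406
vertex 2.684 4.627 -3.242
endloop
endfacet
facet normal 0.813 0.343 0.470
outer loop
vertex 3.01 4.164 -3.468
vertex 2.684 4.627 -3.242
vertex 2.554 3.69 -2.334
endloop
endfacet
facet normal -0.129 0.362 -0.923
outer loop
vertex 2.684 4.627 -3.242
vertex 2.406 4.11 -3.406
vertex 2.08 4.573 -3.179
endloop
endfacet
facet normal 0.013 0.695 0.719
outer loop
vertex 2.684 4.627 -3.242
vertex 2.08 4.573 -3.179
vertex 2.554 3.69 -2.334
endloop
endfacet
facet normal -0.128 0.362 -0.923
outer loop
vertex 2.08 4.573 -3.179
vertex 2.406 4.11 -3.406
vertex 1.801 4.056 -3.343
endloop
endfacet
facet normal -0.748 0.203 0.632
outer loop
vertex 2.08 4.573 -3.179
vertex 1.801 4.056 -3.343
vertex 2.554 3.69 -2.334
endloop
endfacet
facet normal -0.128 0.362 -0.923
outer loop
vertex 1.801 4.056 -3.343
vertex 2.406 4.11 -3.406
vertex 2.127 3.593 -3.57
endloop
endfacet
facet normal -0.707 -0.643 0.295
outer loop
vertex 1.801 4.056 -3.343
vertex 2.127 3.593 -3.57
vertex 2.554 3.69 -2.334
endloop
endfacet
facet normal -0.127 0.362 -0.924
outer loop
vertex 2.127 3.593 -3.57
vertex 2.406 4.11 -3.406
vertex 2.731 3.647 -3.632
endloop
endfacet
facet normal 0.094 -0.995 0.046
outer loop
vertex 2.127 3.593 -3.57
vertex 2.731 3.647 -3.632
vertex 2.554 3.69 -2.334
endloop
endfacet
facet normal -0.127 0.362 -0.924
outer loop
vertex 2.731 3.647 -3.632
vertex 2.406 4.11 -3.406
vertex 3.01 4.164 -3.468
endloop
endfacet
facet normal 0.854 -0.503 0.133
outer loop
vertex 2.731 3.647 -3.632
vertex 3.01 4.164 -3.468
vertex 2.554 3.69 -2.334
endloop
endfacet

endsolid


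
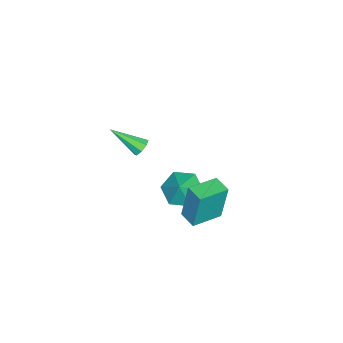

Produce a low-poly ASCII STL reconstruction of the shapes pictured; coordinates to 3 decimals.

solid 
facet normal -0.616 -0.075 -0.784
outer loop
vertex -1.593 -1.329 -4.65
vertex -2.396 -0.915 -4.058
vertex -1.752 -0.261 -4.627
endloop
endfacet
facet normal 0.989 0.148 -0.015
outer loop
vertex -1.593 -1.329 -4.65
vertex -1.752 -0.261 -4.627
vertex -1.644 -0.825 -3.102
endloop
endfacet
facet normal -0.617 -0.074 -0.784
outer loop
vertex -1.752 -0.261 -4.627
vertex -2.396 -0.915 -4.058
vertex -2.554 0.153 -4.035
endloop
endfacet
facet normal 0.582 0.775 0.246
outer loop
vertex -1.752 -0.261 -4.627
vertex -2.554 0.153 -4.035
vertex -1.644 -0.825 -3.102
endloop
endfacet
facet normal -0.616 -0.074 -0.784
outer loop
vertex -2.554 0.153 -4.035
vertex -2.396 -0.915 -4.058
vertex -3.199 -0.501 -3.466
endloop
endfacet
facet normal -0.032 0.674 0.738
outer loop
vertex -2.554 0.153 -4.035
vertex -3.199 -0.501 -3.466
vertex -1.644 -0.825 -3.102
endloop
endfacet
facet normal -0.616 -0.074 -0.784
outer loop
vertex -3.199 -0.501 -3.466
vertex -2.396 -0.915 -4.058
vertex -3.04 -1.569 -3.49
endloop
endfacet
facet normal -0.239 -0.057 0.969
outer loop
vertex -3.199 -0.501 -3.466
vertex -3.04 -1.569 -3.49
vertex -1.644 -0.825 -3.102
endloop
endfacet
facet normal -0.616 -0.074 -0.784
outer loop
vertex -3.04 -1.569 -3.49
vertex -2.396 -0.915 -4.058
vertex -2.237 -1.983 -4.082
endloop
endfacet
facet normal 0.169 -0.686 0.708
outer loop
vertex -3.04 -1.569 -3.49
vertex -2.237 -1.983 -4.082
vertex -1.644 -0.825 -3.102
endloop
endfacet
facet normal -0.616 -0.074 -0.784
outer loop
vertex -2.237 -1.983 -4.082
vertex -2.396 -0.915 -4.058
vertex -1.593 -1.329 -4.65
endloop
endfacet
facet normal 0.783 -0.584 0.216
outer loop
vertex -2.237 -1.983 -4.082
vertex -1.593 -1.329 -4.65
vertex -1.644 -0.825 -3.102
endloop
endfacet
facet normal -0.054 0.826 -0.561
outer loop
vertex 1.215 -2.068 1.947
vertex 0.959 -1.819 2.338
vertex 1.467 -1.878 2.202
endloop
endfacet
facet normal 0.769 -0.518 -0.375
outer loop
vertex 1.215 -2.068 1.947
vertex 1.467 -1.878 2.202
vertex 1.061 -3.321 3.362
endloop
endfacet
facet normal -0.055 0.825 -0.563
outer loop
vertex 1.467 -1.878 2.202
vertex 0.959 -1.819 2.338
vertex 1.421 -1.653 2.536
endloop
endfacet
facet normal 0.973 -0.108 0.206
outer loop
vertex 1.467 -1.878 2.202
vertex 1.421 -1.653 2.536
vertex 1.061 -3.321 3.362
endloop
endfacet
facet normal -0.055 0.825 -0.562
outer loop
vertex 1.421 -1.653 2.536
vertex 0.959 -1.819 2.338
vertex 1.104 -1.525 2.755
endloop
endfacet
facet normal 0.615 0.239 0.751
outer loop
vertex 1.421 -1.653 2.536
vertex 1.104 -1.525 2.755
vertex 1.061 -3.321 3.362
endloop
endfacet
facet normal -0.056 0.825 -0.562
outer loop
vertex 1.104 -1.525 2.755
vertex 0.959 -1.819 2.338
vertex 0.702 -1.57 2.729
endloop
endfacet
facet normal -0.097 0.321 0.942
outer loop
vertex 1.104 -1.525 2.755
vertex 0.702 -1.57 2.729
vertex 1.061 -3.321 3.362
endloop
endfacet
facet normal -0.058 0.825 -0.563
outer loop
vertex 0.702 -1.57 2.729
vertex 0.959 -1.819 2.338
vertex 0.45 -1.761 2.475
endloop
endfacet
facet normal -0.740 0.089 0.667
outer loop
vertex 0.702 -1.57 2.729
vertex 0.45 -1.761 2.475
vertex 1.061 -3.321 3.362
endloop
endfacet
facet normal -0.058 0.824 -0.563
outer loop
vertex 0.45 -1.761 2.475
vertex 0.959 -1.819 2.338
vertex 0.496 -1.986 2.141
endloop
endfacet
facet normal -0.943 -0.321 0.086
outer loop
vertex 0.45 -1.761 2.475
vertex 0.496 -1.986 2.141
vertex 1.061 -3.321 3.362
endloop
endfacet
facet normal -0.058 0.825 -0.562
outer loop
vertex 0.496 -1.986 2.141
vertex 0.959 -1.819 2.338
vertex 0.813 -2.113 1.922
endloop
endfacet
facet normal -0.585 -0.668 -0.460
outer loop
vertex 0.496 -1.986 2.141
vertex 0.813 -2.113 1.922
vertex 1.061 -3.321 3.362
endloop
endfacet
facet normal -0.057 0.825 -0.563
outer loop
vertex 0.813 -2.113 1.922
vertex 0.959 -1.819 2.338
vertex 1.215 -2.068 1.947
endloop
endfacet
facet normal 0.124 -0.750 -0.650
outer loop
vertex 0.813 -2.113 1.922
vertex 1.215 -2.068 1.947
vertex 1.061 -3.321 3.362
endloop
endfacet
facet normal -0.790 0.600 -0.123
outer loop
vertex -1.582 1.078 -1.668
vertex -0.977 1.857 -1.752
vertex -1.483 0.766 -3.833
endloop
endfacet
facet normal -0.611 -0.787 0.085
outer loop
vertex -0.163 -0.237 -3.628
vertex -1.582 1.078 -1.668
vertex -1.483 0.766 -3.833
endloop
endfacet
facet normal -0.790 0.601 -0.123
outer loop
vertex -1.483 0.766 -3.833
vertex -0.977 1.857 -1.752
vertex -0.877 1.545 -3.917
endloop
endfacet
facet normal 0.046 -0.142 -0.989
outer loop
vertex -0.877 1.545 -3.917
vertex -0.163 -0.237 -3.628
vertex -1.483 0.766 -3.833
endloop
endfacet
facet normal -0.046 0.142 0.989
outer loop
vertex -1.582 1.078 -1.668
vertex 0.343 0.854 -1.547
vertex -0.977 1.857 -1.752
endloop
endfacet
facet normal -0.611 -0.787 0.085
outer loop
vertex -0.263 0.075 -1.463
vertex -1.582 1.078 -1.668
vertex -0.163 -0.237 -3.628
endloop
endfacet
facet normal -0.046 0.142 0.989
outer loop
vertex -0.263 0.075 -1.463
vertex 0.343 0.854 -1.547
vertex -1.582 1.078 -1.668
endloop
endfacet
facet normal 0.611 0.787 -0.085
outer loop
vertex -0.977 1.857 -1.752
vertex 0.343 0.854 -1.547
vertex -0.877 1.545 -3.917
endloop
endfacet
facet normal 0.046 -0.142 -0.989
outer loop
vertex 0.442 0.542 -3.712
vertex -0.163 -0.237 -3.628
vertex -0.877 1.545 -3.917
endloop
endfacet
facet normal 0.611 0.787 -0.085
outer loop
vertex -0.877 1.545 -3.917
vertex 0.343 0.854 -1.547
vertex 0.442 0.542 -3.712
endloop
endfacet
facet normal 0.790 -0.600 0.123
outer loop
vertex 0.442 0.542 -3.712
vertex -0.263 0.075 -1.463
vertex -0.163 -0.237 -3.628
endloop
endfacet
facet normal 0.790 -0.601 0.123
outer loop
vertex 0.343 0.854 -1.547
vertex -0.263 0.075 -1.463
vertex 0.442 0.542 -3.712
endloop
endfacet

endsolid


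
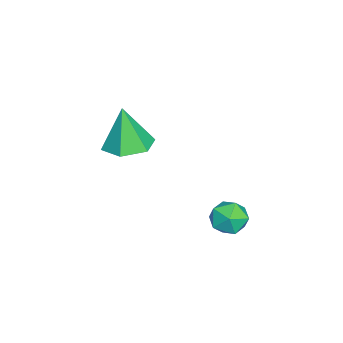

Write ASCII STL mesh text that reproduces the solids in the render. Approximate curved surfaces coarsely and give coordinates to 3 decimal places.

solid 
facet normal 0.083 0.131 -0.988
outer loop
vertex 1.666 -0.589 1.595
vertex 0.76 -0.541 1.525
vertex 1.246 0.215 1.666
endloop
endfacet
facet normal 0.763 0.351 0.543
outer loop
vertex 1.666 -0.589 1.595
vertex 1.246 0.215 1.666
vertex 0.62 -0.759 3.175
endloop
endfacet
facet normal 0.083 0.131 -0.988
outer loop
vertex 1.246 0.215 1.666
vertex 0.76 -0.541 1.525
vertex 0.34 0.263 1.596
endloop
endfacet
facet normal 0.003 0.840 0.543
outer loop
vertex 1.246 0.215 1.666
vertex 0.34 0.263 1.596
vertex 0.62 -0.759 3.175
endloop
endfacet
facet normal 0.083 0.131 -0.988
outer loop
vertex 0.34 0.263 1.596
vertex 0.76 -0.541 1.525
vertex -0.147 -0.493 1.455
endloop
endfacet
facet normal -0.796 0.434 0.422
outer loop
vertex 0.34 0.263 1.596
vertex -0.147 -0.493 1.455
vertex 0.62 -0.759 3.175
endloop
endfacet
facet normal 0.083 0.131 -0.988
outer loop
vertex -0.147 -0.493 1.455
vertex 0.76 -0.541 1.525
vertex 0.273 -1.297 1.384
endloop
endfacet
facet normal -0.834 -0.462 0.301
outer loop
vertex -0.147 -0.493 1.455
vertex 0.273 -1.297 1.384
vertex 0.62 -0.759 3.175
endloop
endfacet
facet normal 0.083 0.131 -0.988
outer loop
vertex 0.273 -1.297 1.384
vertex 0.76 -0.541 1.525
vertex 1.179 -1.345 1.454
endloop
endfacet
facet normal -0.074 -0.951 0.300
outer loop
vertex 0.273 -1.297 1.384
vertex 1.179 -1.345 1.454
vertex 0.62 -0.759 3.175
endloop
endfacet
facet normal 0.083 0.131 -0.988
outer loop
vertex 1.179 -1.345 1.454
vertex 0.76 -0.541 1.525
vertex 1.666 -0.589 1.595
endloop
endfacet
facet normal 0.725 -0.545 0.421
outer loop
vertex 1.179 -1.345 1.454
vertex 1.666 -0.589 1.595
vertex 0.62 -0.759 3.175
endloop
endfacet
facet normal -0.732 0.172 0.659
outer loop
vertex 3.03 3.706 0.857
vertex 3.039 3.017 1.047
vertex 3.456 3.487 1.387
endloop
endfacet
facet normal -0.325 0.753 0.572
outer loop
vertex 3.03 3.706 0.857
vertex 3.456 3.487 1.387
vertex 3.697 3.957 0.905
endloop
endfacet
facet normal -0.342 0.932 -0.117
outer loop
vertex 3.03 3.706 0.857
vertex 3.697 3.957 0.905
vertex 3.428 3.778 0.268
endloop
endfacet
facet normal -0.759 0.464 -0.456
outer loop
vertex 3.03 3.706 0.857
vertex 3.428 3.778 0.268
vertex 3.021 3.197 0.355
endloop
endfacet
facet normal -1.000 -0.006 0.024
outer loop
vertex 3.03 3.706 0.857
vertex 3.021 3.197 0.355
vertex 3.039 3.017 1.047
endloop
endfacet
facet normal 0.347 0.579 0.738
outer loop
vertex 3.697 3.957 0.905
vertex 3.456 3.487 1.387
vertex 4.119 3.423 1.125
endloop
endfacet
facet normal -0.310 -0.362 0.879
outer loop
vertex 3.456 3.487 1.387
vertex 3.039 3.017 1.047
vertex 3.712 2.842 1.212
endloop
endfacet
facet normal -0.745 -0.650 -0.150
outer loop
vertex 3.039 3.017 1.047
vertex 3.021 3.197 0.355
vertex 3.443 2.663 0.575
endloop
endfacet
facet normal -0.356 0.110 -0.928
outer loop
vertex 3.021 3.197 0.355
vertex 3.428 3.778 0.268
vertex 3.684 3.133 0.093
endloop
endfacet
facet normal 0.319 0.869 -0.379
outer loop
vertex 3.428 3.778 0.268
vertex 3.697 3.957 0.905
vertex 4.101 3.603 0.433
endloop
endfacet
facet normal 0.759 -0.464 0.456
outer loop
vertex 4.11 2.914 0.623
vertex 4.119 3.423 1.125
vertex 3.712 2.842 1.212
endloop
endfacet
facet normal 0.342 -0.932 0.117
outer loop
vertex 4.11 2.914 0.623
vertex 3.712 2.842 1.212
vertex 3.443 2.663 0.575
endloop
endfacet
facet normal 0.325 -0.753 -0.572
outer loop
vertex 4.11 2.914 0.623
vertex 3.443 2.663 0.575
vertex 3.684 3.133 0.093
endloop
endfacet
facet normal 0.732 -0.172 -0.659
outer loop
vertex 4.11 2.914 0.623
vertex 3.684 3.133 0.093
vertex 4.101 3.603 0.433
endloop
endfacet
facet normal 1.000 0.006 -0.024
outer loop
vertex 4.11 2.914 0.623
vertex 4.101 3.603 0.433
vertex 4.119 3.423 1.125
endloop
endfacet
facet normal 0.356 -0.110 0.928
outer loop
vertex 3.712 2.842 1.212
vertex 4.119 3.423 1.125
vertex 3.456 3.487 1.387
endloop
endfacet
facet normal -0.319 -0.869 0.379
outer loop
vertex 3.443 2.663 0.575
vertex 3.712 2.842 1.212
vertex 3.039 3.017 1.047
endloop
endfacet
facet normal -0.347 -0.579 -0.738
outer loop
vertex 3.684 3.133 0.093
vertex 3.443 2.663 0.575
vertex 3.021 3.197 0.355
endloop
endfacet
facet normal 0.310 0.362 -0.879
outer loop
vertex 4.101 3.603 0.433
vertex 3.684 3.133 0.093
vertex 3.428 3.778 0.268
endloop
endfacet
facet normal 0.745 0.650 0.150
outer loop
vertex 4.119 3.423 1.125
vertex 4.101 3.603 0.433
vertex 3.697 3.957 0.905
endloop
endfacet

endsolid
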